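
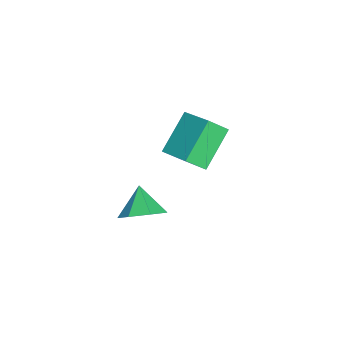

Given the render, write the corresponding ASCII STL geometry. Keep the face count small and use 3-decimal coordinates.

solid 
facet normal 0.687 0.277 -0.671
outer loop
vertex 2.953 2.246 -0.51
vertex 2.427 1.84 -1.216
vertex 2.389 2.749 -0.88
endloop
endfacet
facet normal -0.152 0.470 0.870
outer loop
vertex 2.953 2.246 -0.51
vertex 2.389 2.749 -0.88
vertex 1.533 1.48 -0.344
endloop
endfacet
facet normal 0.688 0.277 -0.671
outer loop
vertex 2.389 2.749 -0.88
vertex 2.427 1.84 -1.216
vertex 1.853 2.568 -1.504
endloop
endfacet
facet normal -0.674 0.623 0.398
outer loop
vertex 2.389 2.749 -0.88
vertex 1.853 2.568 -1.504
vertex 1.533 1.48 -0.344
endloop
endfacet
facet normal 0.688 0.277 -0.671
outer loop
vertex 1.853 2.568 -1.504
vertex 2.427 1.84 -1.216
vertex 1.75 1.838 -1.911
endloop
endfacet
facet normal -0.978 0.189 -0.092
outer loop
vertex 1.853 2.568 -1.504
vertex 1.75 1.838 -1.911
vertex 1.533 1.48 -0.344
endloop
endfacet
facet normal 0.688 0.277 -0.671
outer loop
vertex 1.75 1.838 -1.911
vertex 2.427 1.84 -1.216
vertex 2.156 1.11 -1.795
endloop
endfacet
facet normal -0.834 -0.502 -0.230
outer loop
vertex 1.75 1.838 -1.911
vertex 2.156 1.11 -1.795
vertex 1.533 1.48 -0.344
endloop
endfacet
facet normal 0.687 0.277 -0.671
outer loop
vertex 2.156 1.11 -1.795
vertex 2.427 1.84 -1.216
vertex 2.766 0.932 -1.244
endloop
endfacet
facet normal -0.351 -0.932 0.087
outer loop
vertex 2.156 1.11 -1.795
vertex 2.766 0.932 -1.244
vertex 1.533 1.48 -0.344
endloop
endfacet
facet normal 0.687 0.277 -0.671
outer loop
vertex 2.766 0.932 -1.244
vertex 2.427 1.84 -1.216
vertex 3.121 1.437 -0.672
endloop
endfacet
facet normal 0.107 -0.777 0.620
outer loop
vertex 2.766 0.932 -1.244
vertex 3.121 1.437 -0.672
vertex 1.533 1.48 -0.344
endloop
endfacet
facet normal 0.687 0.277 -0.671
outer loop
vertex 3.121 1.437 -0.672
vertex 2.427 1.84 -1.216
vertex 2.953 2.246 -0.51
endloop
endfacet
facet normal 0.196 -0.153 0.969
outer loop
vertex 3.121 1.437 -0.672
vertex 2.953 2.246 -0.51
vertex 1.533 1.48 -0.344
endloop
endfacet
facet normal -0.610 -0.691 -0.389
outer loop
vertex -2.928 2.291 0.111
vertex -3.279 3.026 -0.644
vertex -1.46 1.701 -1.145
endloop
endfacet
facet normal 0.316 -0.662 0.680
outer loop
vertex -0.441 2.854 -0.496
vertex -2.928 2.291 0.111
vertex -1.46 1.701 -1.145
endloop
endfacet
facet normal -0.610 -0.691 -0.389
outer loop
vertex -1.46 1.701 -1.145
vertex -3.279 3.026 -0.644
vertex -1.811 2.436 -1.9
endloop
endfacet
facet normal 0.727 -0.292 -0.622
outer loop
vertex -1.811 2.436 -1.9
vertex -0.441 2.854 -0.496
vertex -1.46 1.701 -1.145
endloop
endfacet
facet normal -0.727 0.292 0.622
outer loop
vertex -2.928 2.291 0.111
vertex -2.26 4.179 0.005
vertex -3.279 3.026 -0.644
endloop
endfacet
facet normal 0.316 -0.662 0.680
outer loop
vertex -1.909 3.444 0.76
vertex -2.928 2.291 0.111
vertex -0.441 2.854 -0.496
endloop
endfacet
facet normal -0.727 0.292 0.622
outer loop
vertex -1.909 3.444 0.76
vertex -2.26 4.179 0.005
vertex -2.928 2.291 0.111
endloop
endfacet
facet normal -0.316 0.662 -0.680
outer loop
vertex -3.279 3.026 -0.644
vertex -2.26 4.179 0.005
vertex -1.811 2.436 -1.9
endloop
endfacet
facet normal 0.727 -0.292 -0.622
outer loop
vertex -0.792 3.589 -1.251
vertex -0.441 2.854 -0.496
vertex -1.811 2.436 -1.9
endloop
endfacet
facet normal -0.316 0.662 -0.680
outer loop
vertex -1.811 2.436 -1.9
vertex -2.26 4.179 0.005
vertex -0.792 3.589 -1.251
endloop
endfacet
facet normal 0.610 0.691 0.389
outer loop
vertex -0.792 3.589 -1.251
vertex -1.909 3.444 0.76
vertex -0.441 2.854 -0.496
endloop
endfacet
facet normal 0.610 0.691 0.389
outer loop
vertex -2.26 4.179 0.005
vertex -1.909 3.444 0.76
vertex -0.792 3.589 -1.251
endloop
endfacet

endsolid


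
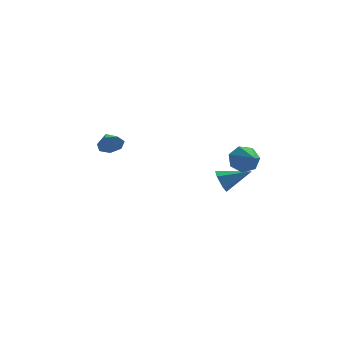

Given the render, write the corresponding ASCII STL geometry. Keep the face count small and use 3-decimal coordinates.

solid 
facet normal -0.359 0.846 -0.394
outer loop
vertex 3.998 -2.162 1.154
vertex 3.428 -2.111 1.783
vertex 4.215 -1.791 1.753
endloop
endfacet
facet normal 0.952 -0.225 -0.206
outer loop
vertex 3.998 -2.162 1.154
vertex 4.215 -1.791 1.753
vertex 3.972 -3.389 2.377
endloop
endfacet
facet normal -0.359 0.846 -0.394
outer loop
vertex 4.215 -1.791 1.753
vertex 3.428 -2.111 1.783
vertex 3.84 -1.661 2.374
endloop
endfacet
facet normal 0.860 0.067 0.506
outer loop
vertex 4.215 -1.791 1.753
vertex 3.84 -1.661 2.374
vertex 3.972 -3.389 2.377
endloop
endfacet
facet normal -0.359 0.846 -0.394
outer loop
vertex 3.84 -1.661 2.374
vertex 3.428 -2.111 1.783
vertex 3.155 -1.87 2.55
endloop
endfacet
facet normal 0.243 0.020 0.970
outer loop
vertex 3.84 -1.661 2.374
vertex 3.155 -1.87 2.55
vertex 3.972 -3.389 2.377
endloop
endfacet
facet normal -0.360 0.846 -0.394
outer loop
vertex 3.155 -1.87 2.55
vertex 3.428 -2.111 1.783
vertex 2.676 -2.261 2.148
endloop
endfacet
facet normal -0.435 -0.329 0.838
outer loop
vertex 3.155 -1.87 2.55
vertex 2.676 -2.261 2.148
vertex 3.972 -3.389 2.377
endloop
endfacet
facet normal -0.360 0.846 -0.394
outer loop
vertex 2.676 -2.261 2.148
vertex 3.428 -2.111 1.783
vertex 2.764 -2.539 1.471
endloop
endfacet
facet normal -0.663 -0.719 0.209
outer loop
vertex 2.676 -2.261 2.148
vertex 2.764 -2.539 1.471
vertex 3.972 -3.389 2.377
endloop
endfacet
facet normal -0.360 0.846 -0.394
outer loop
vertex 2.764 -2.539 1.471
vertex 3.428 -2.111 1.783
vertex 3.352 -2.495 1.028
endloop
endfacet
facet normal -0.270 -0.855 -0.443
outer loop
vertex 2.764 -2.539 1.471
vertex 3.352 -2.495 1.028
vertex 3.972 -3.389 2.377
endloop
endfacet
facet normal -0.359 0.846 -0.394
outer loop
vertex 3.352 -2.495 1.028
vertex 3.428 -2.111 1.783
vertex 3.998 -2.162 1.154
endloop
endfacet
facet normal 0.450 -0.635 -0.628
outer loop
vertex 3.352 -2.495 1.028
vertex 3.998 -2.162 1.154
vertex 3.972 -3.389 2.377
endloop
endfacet
facet normal 0.306 -0.880 -0.363
outer loop
vertex -3.266 3.065 1.222
vertex -3.632 3.206 0.571
vertex -2.915 3.378 0.759
endloop
endfacet
facet normal 0.508 0.484 0.712
outer loop
vertex -3.266 3.065 1.222
vertex -2.915 3.378 0.759
vertex -3.968 4.174 0.969
endloop
endfacet
facet normal 0.306 -0.880 -0.362
outer loop
vertex -2.915 3.378 0.759
vertex -3.632 3.206 0.571
vertex -3.104 3.561 0.154
endloop
endfacet
facet normal 0.609 0.792 0.049
outer loop
vertex -2.915 3.378 0.759
vertex -3.104 3.561 0.154
vertex -3.968 4.174 0.969
endloop
endfacet
facet normal 0.306 -0.880 -0.362
outer loop
vertex -3.104 3.561 0.154
vertex -3.632 3.206 0.571
vertex -3.69 3.477 -0.137
endloop
endfacet
facet normal 0.129 0.853 -0.505
outer loop
vertex -3.104 3.561 0.154
vertex -3.69 3.477 -0.137
vertex -3.968 4.174 0.969
endloop
endfacet
facet normal 0.308 -0.880 -0.362
outer loop
vertex -3.69 3.477 -0.137
vertex -3.632 3.206 0.571
vertex -4.232 3.188 0.105
endloop
endfacet
facet normal -0.571 0.622 -0.536
outer loop
vertex -3.69 3.477 -0.137
vertex -4.232 3.188 0.105
vertex -3.968 4.174 0.969
endloop
endfacet
facet normal 0.308 -0.880 -0.362
outer loop
vertex -4.232 3.188 0.105
vertex -3.632 3.206 0.571
vertex -4.321 2.913 0.698
endloop
endfacet
facet normal -0.962 0.273 -0.018
outer loop
vertex -4.232 3.188 0.105
vertex -4.321 2.913 0.698
vertex -3.968 4.174 0.969
endloop
endfacet
facet normal 0.308 -0.880 -0.362
outer loop
vertex -4.321 2.913 0.698
vertex -3.632 3.206 0.571
vertex -3.891 2.859 1.195
endloop
endfacet
facet normal -0.751 0.069 0.657
outer loop
vertex -4.321 2.913 0.698
vertex -3.891 2.859 1.195
vertex -3.968 4.174 0.969
endloop
endfacet
facet normal 0.306 -0.880 -0.363
outer loop
vertex -3.891 2.859 1.195
vertex -3.632 3.206 0.571
vertex -3.266 3.065 1.222
endloop
endfacet
facet normal -0.096 0.163 0.982
outer loop
vertex -3.891 2.859 1.195
vertex -3.266 3.065 1.222
vertex -3.968 4.174 0.969
endloop
endfacet
facet normal -0.913 -0.089 -0.399
outer loop
vertex 2.484 1.982 -2.224
vertex 2.181 2.242 -1.589
vertex 2.374 2.718 -2.136
endloop
endfacet
facet normal 0.675 0.186 -0.714
outer loop
vertex 2.484 1.982 -2.224
vertex 2.374 2.718 -2.136
vertex 3.779 2.398 -0.891
endloop
endfacet
facet normal -0.913 -0.089 -0.399
outer loop
vertex 2.374 2.718 -2.136
vertex 2.181 2.242 -1.589
vertex 2.071 2.979 -1.501
endloop
endfacet
facet normal 0.377 0.906 -0.193
outer loop
vertex 2.374 2.718 -2.136
vertex 2.071 2.979 -1.501
vertex 3.779 2.398 -0.891
endloop
endfacet
facet normal -0.913 -0.089 -0.398
outer loop
vertex 2.071 2.979 -1.501
vertex 2.181 2.242 -1.589
vertex 1.879 2.503 -0.954
endloop
endfacet
facet normal 0.020 0.751 0.660
outer loop
vertex 2.071 2.979 -1.501
vertex 1.879 2.503 -0.954
vertex 3.779 2.398 -0.891
endloop
endfacet
facet normal -0.913 -0.088 -0.398
outer loop
vertex 1.879 2.503 -0.954
vertex 2.181 2.242 -1.589
vertex 1.989 1.766 -1.043
endloop
endfacet
facet normal -0.040 -0.126 0.991
outer loop
vertex 1.879 2.503 -0.954
vertex 1.989 1.766 -1.043
vertex 3.779 2.398 -0.891
endloop
endfacet
facet normal -0.912 -0.090 -0.399
outer loop
vertex 1.989 1.766 -1.043
vertex 2.181 2.242 -1.589
vertex 2.292 1.506 -1.677
endloop
endfacet
facet normal 0.258 -0.844 0.470
outer loop
vertex 1.989 1.766 -1.043
vertex 2.292 1.506 -1.677
vertex 3.779 2.398 -0.891
endloop
endfacet
facet normal -0.913 -0.090 -0.399
outer loop
vertex 2.292 1.506 -1.677
vertex 2.181 2.242 -1.589
vertex 2.484 1.982 -2.224
endloop
endfacet
facet normal 0.616 -0.689 -0.383
outer loop
vertex 2.292 1.506 -1.677
vertex 2.484 1.982 -2.224
vertex 3.779 2.398 -0.891
endloop
endfacet

endsolid


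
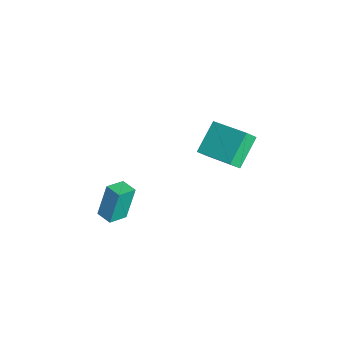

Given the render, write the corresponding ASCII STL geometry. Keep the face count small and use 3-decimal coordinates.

solid 
facet normal -0.774 -0.581 -0.251
outer loop
vertex -4.599 2.936 2.104
vertex -4.79 3.453 1.497
vertex -3.493 1.968 0.932
endloop
endfacet
facet normal 0.233 -0.630 0.741
outer loop
vertex -1.79 3.247 1.483
vertex -4.599 2.936 2.104
vertex -3.493 1.968 0.932
endloop
endfacet
facet normal -0.774 -0.581 -0.250
outer loop
vertex -3.493 1.968 0.932
vertex -4.79 3.453 1.497
vertex -3.685 2.485 0.325
endloop
endfacet
facet normal 0.588 -0.514 -0.624
outer loop
vertex -3.685 2.485 0.325
vertex -1.79 3.247 1.483
vertex -3.493 1.968 0.932
endloop
endfacet
facet normal -0.588 0.515 0.624
outer loop
vertex -4.599 2.936 2.104
vertex -3.087 4.732 2.048
vertex -4.79 3.453 1.497
endloop
endfacet
facet normal 0.233 -0.630 0.741
outer loop
vertex -2.895 4.215 2.655
vertex -4.599 2.936 2.104
vertex -1.79 3.247 1.483
endloop
endfacet
facet normal -0.588 0.514 0.624
outer loop
vertex -2.895 4.215 2.655
vertex -3.087 4.732 2.048
vertex -4.599 2.936 2.104
endloop
endfacet
facet normal -0.234 0.630 -0.741
outer loop
vertex -4.79 3.453 1.497
vertex -3.087 4.732 2.048
vertex -3.685 2.485 0.325
endloop
endfacet
facet normal 0.588 -0.515 -0.624
outer loop
vertex -1.981 3.764 0.876
vertex -1.79 3.247 1.483
vertex -3.685 2.485 0.325
endloop
endfacet
facet normal -0.233 0.630 -0.741
outer loop
vertex -3.685 2.485 0.325
vertex -3.087 4.732 2.048
vertex -1.981 3.764 0.876
endloop
endfacet
facet normal 0.775 0.581 0.251
outer loop
vertex -1.981 3.764 0.876
vertex -2.895 4.215 2.655
vertex -1.79 3.247 1.483
endloop
endfacet
facet normal 0.774 0.581 0.250
outer loop
vertex -3.087 4.732 2.048
vertex -2.895 4.215 2.655
vertex -1.981 3.764 0.876
endloop
endfacet
facet normal -0.538 0.786 -0.306
outer loop
vertex -1.703 -1.797 1.058
vertex -0.99 -1.317 1.038
vertex -1.42 -2.29 -0.703
endloop
endfacet
facet normal -0.829 -0.558 0.023
outer loop
vertex -0.85 -3.123 -0.378
vertex -1.703 -1.797 1.058
vertex -1.42 -2.29 -0.703
endloop
endfacet
facet normal -0.537 0.786 -0.306
outer loop
vertex -1.42 -2.29 -0.703
vertex -0.99 -1.317 1.038
vertex -0.707 -1.81 -0.722
endloop
endfacet
facet normal 0.154 -0.266 -0.952
outer loop
vertex -0.707 -1.81 -0.722
vertex -0.85 -3.123 -0.378
vertex -1.42 -2.29 -0.703
endloop
endfacet
facet normal -0.153 0.267 0.952
outer loop
vertex -1.703 -1.797 1.058
vertex -0.42 -2.15 1.363
vertex -0.99 -1.317 1.038
endloop
endfacet
facet normal -0.829 -0.558 0.023
outer loop
vertex -1.133 -2.63 1.382
vertex -1.703 -1.797 1.058
vertex -0.85 -3.123 -0.378
endloop
endfacet
facet normal -0.153 0.265 0.952
outer loop
vertex -1.133 -2.63 1.382
vertex -0.42 -2.15 1.363
vertex -1.703 -1.797 1.058
endloop
endfacet
facet normal 0.829 0.558 -0.023
outer loop
vertex -0.99 -1.317 1.038
vertex -0.42 -2.15 1.363
vertex -0.707 -1.81 -0.722
endloop
endfacet
facet normal 0.152 -0.266 -0.952
outer loop
vertex -0.137 -2.643 -0.398
vertex -0.85 -3.123 -0.378
vertex -0.707 -1.81 -0.722
endloop
endfacet
facet normal 0.829 0.558 -0.023
outer loop
vertex -0.707 -1.81 -0.722
vertex -0.42 -2.15 1.363
vertex -0.137 -2.643 -0.398
endloop
endfacet
facet normal 0.537 -0.786 0.306
outer loop
vertex -0.137 -2.643 -0.398
vertex -1.133 -2.63 1.382
vertex -0.85 -3.123 -0.378
endloop
endfacet
facet normal 0.537 -0.786 0.306
outer loop
vertex -0.42 -2.15 1.363
vertex -1.133 -2.63 1.382
vertex -0.137 -2.643 -0.398
endloop
endfacet

endsolid


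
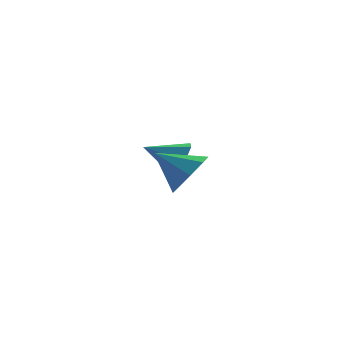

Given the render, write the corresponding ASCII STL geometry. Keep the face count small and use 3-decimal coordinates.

solid 
facet normal 0.890 -0.217 -0.402
outer loop
vertex 0.547 3.779 1.176
vertex 0.237 3.457 0.663
vertex 0.416 4.112 0.706
endloop
endfacet
facet normal -0.040 0.810 0.585
outer loop
vertex 0.547 3.779 1.176
vertex 0.416 4.112 0.706
vertex -0.857 3.723 1.157
endloop
endfacet
facet normal 0.890 -0.217 -0.402
outer loop
vertex 0.416 4.112 0.706
vertex 0.237 3.457 0.663
vertex 0.15 3.951 0.204
endloop
endfacet
facet normal -0.330 0.936 -0.125
outer loop
vertex 0.416 4.112 0.706
vertex 0.15 3.951 0.204
vertex -0.857 3.723 1.157
endloop
endfacet
facet normal 0.890 -0.217 -0.402
outer loop
vertex 0.15 3.951 0.204
vertex 0.237 3.457 0.663
vertex -0.05 3.419 0.048
endloop
endfacet
facet normal -0.670 0.429 -0.605
outer loop
vertex 0.15 3.951 0.204
vertex -0.05 3.419 0.048
vertex -0.857 3.723 1.157
endloop
endfacet
facet normal 0.890 -0.216 -0.402
outer loop
vertex -0.05 3.419 0.048
vertex 0.237 3.457 0.663
vertex -0.034 2.915 0.354
endloop
endfacet
facet normal -0.805 -0.327 -0.496
outer loop
vertex -0.05 3.419 0.048
vertex -0.034 2.915 0.354
vertex -0.857 3.723 1.157
endloop
endfacet
facet normal 0.890 -0.216 -0.401
outer loop
vertex -0.034 2.915 0.354
vertex 0.237 3.457 0.663
vertex 0.186 2.819 0.894
endloop
endfacet
facet normal -0.632 -0.765 0.122
outer loop
vertex -0.034 2.915 0.354
vertex 0.186 2.819 0.894
vertex -0.857 3.723 1.157
endloop
endfacet
facet normal 0.889 -0.217 -0.402
outer loop
vertex 0.186 2.819 0.894
vertex 0.237 3.457 0.663
vertex 0.445 3.204 1.259
endloop
endfacet
facet normal -0.282 -0.553 0.784
outer loop
vertex 0.186 2.819 0.894
vertex 0.445 3.204 1.259
vertex -0.857 3.723 1.157
endloop
endfacet
facet normal 0.890 -0.216 -0.402
outer loop
vertex 0.445 3.204 1.259
vertex 0.237 3.457 0.663
vertex 0.547 3.779 1.176
endloop
endfacet
facet normal -0.019 0.146 0.989
outer loop
vertex 0.445 3.204 1.259
vertex 0.547 3.779 1.176
vertex -0.857 3.723 1.157
endloop
endfacet
facet normal 0.725 -0.408 -0.556
outer loop
vertex 0.266 0.241 2.035
vertex -0.247 0.136 1.443
vertex 0.245 0.715 1.66
endloop
endfacet
facet normal 0.228 0.610 0.759
outer loop
vertex 0.266 0.241 2.035
vertex 0.245 0.715 1.66
vertex -1.153 0.644 2.137
endloop
endfacet
facet normal 0.725 -0.408 -0.556
outer loop
vertex 0.245 0.715 1.66
vertex -0.247 0.136 1.443
vertex -0.064 0.85 1.158
endloop
endfacet
facet normal 0.033 0.970 0.241
outer loop
vertex 0.245 0.715 1.66
vertex -0.064 0.85 1.158
vertex -1.153 0.644 2.137
endloop
endfacet
facet normal 0.725 -0.408 -0.556
outer loop
vertex -0.064 0.85 1.158
vertex -0.247 0.136 1.443
vertex -0.48 0.567 0.823
endloop
endfacet
facet normal -0.396 0.883 -0.254
outer loop
vertex -0.064 0.85 1.158
vertex -0.48 0.567 0.823
vertex -1.153 0.644 2.137
endloop
endfacet
facet normal 0.725 -0.407 -0.555
outer loop
vertex -0.48 0.567 0.823
vertex -0.247 0.136 1.443
vertex -0.759 0.031 0.851
endloop
endfacet
facet normal -0.807 0.397 -0.437
outer loop
vertex -0.48 0.567 0.823
vertex -0.759 0.031 0.851
vertex -1.153 0.644 2.137
endloop
endfacet
facet normal 0.726 -0.406 -0.555
outer loop
vertex -0.759 0.031 0.851
vertex -0.247 0.136 1.443
vertex -0.738 -0.443 1.225
endloop
endfacet
facet normal -0.960 -0.199 -0.199
outer loop
vertex -0.759 0.031 0.851
vertex -0.738 -0.443 1.225
vertex -1.153 0.644 2.137
endloop
endfacet
facet normal 0.725 -0.406 -0.556
outer loop
vertex -0.738 -0.443 1.225
vertex -0.247 0.136 1.443
vertex -0.429 -0.578 1.727
endloop
endfacet
facet normal -0.764 -0.560 0.320
outer loop
vertex -0.738 -0.443 1.225
vertex -0.429 -0.578 1.727
vertex -1.153 0.644 2.137
endloop
endfacet
facet normal 0.725 -0.406 -0.557
outer loop
vertex -0.429 -0.578 1.727
vertex -0.247 0.136 1.443
vertex -0.013 -0.295 2.062
endloop
endfacet
facet normal -0.335 -0.472 0.815
outer loop
vertex -0.429 -0.578 1.727
vertex -0.013 -0.295 2.062
vertex -1.153 0.644 2.137
endloop
endfacet
facet normal 0.725 -0.406 -0.556
outer loop
vertex -0.013 -0.295 2.062
vertex -0.247 0.136 1.443
vertex 0.266 0.241 2.035
endloop
endfacet
facet normal 0.075 0.011 0.997
outer loop
vertex -0.013 -0.295 2.062
vertex 0.266 0.241 2.035
vertex -1.153 0.644 2.137
endloop
endfacet

endsolid


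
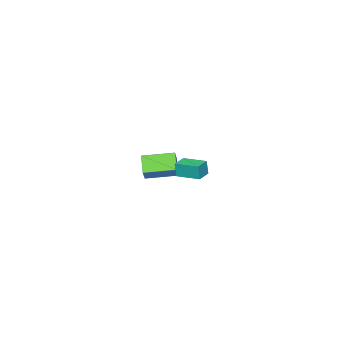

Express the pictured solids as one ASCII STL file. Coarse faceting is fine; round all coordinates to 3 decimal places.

solid 
facet normal -0.975 -0.223 0.010
outer loop
vertex 1.051 2.568 3.401
vertex 0.751 3.886 3.552
vertex 1.021 2.66 2.537
endloop
endfacet
facet normal 0.221 -0.969 -0.111
outer loop
vertex 1.869 2.854 2.528
vertex 1.051 2.568 3.401
vertex 1.021 2.66 2.537
endloop
endfacet
facet normal -0.975 -0.223 0.010
outer loop
vertex 1.021 2.66 2.537
vertex 0.751 3.886 3.552
vertex 0.721 3.978 2.687
endloop
endfacet
facet normal -0.035 0.105 -0.994
outer loop
vertex 0.721 3.978 2.687
vertex 1.869 2.854 2.528
vertex 1.021 2.66 2.537
endloop
endfacet
facet normal 0.035 -0.106 0.994
outer loop
vertex 1.051 2.568 3.401
vertex 1.599 4.08 3.543
vertex 0.751 3.886 3.552
endloop
endfacet
facet normal 0.221 -0.969 -0.111
outer loop
vertex 1.899 2.762 3.393
vertex 1.051 2.568 3.401
vertex 1.869 2.854 2.528
endloop
endfacet
facet normal 0.034 -0.105 0.994
outer loop
vertex 1.899 2.762 3.393
vertex 1.599 4.08 3.543
vertex 1.051 2.568 3.401
endloop
endfacet
facet normal -0.221 0.969 0.111
outer loop
vertex 0.751 3.886 3.552
vertex 1.599 4.08 3.543
vertex 0.721 3.978 2.687
endloop
endfacet
facet normal -0.034 0.106 -0.994
outer loop
vertex 1.569 4.172 2.679
vertex 1.869 2.854 2.528
vertex 0.721 3.978 2.687
endloop
endfacet
facet normal -0.221 0.969 0.111
outer loop
vertex 0.721 3.978 2.687
vertex 1.599 4.08 3.543
vertex 1.569 4.172 2.679
endloop
endfacet
facet normal 0.975 0.223 -0.010
outer loop
vertex 1.569 4.172 2.679
vertex 1.899 2.762 3.393
vertex 1.869 2.854 2.528
endloop
endfacet
facet normal 0.975 0.223 -0.010
outer loop
vertex 1.599 4.08 3.543
vertex 1.899 2.762 3.393
vertex 1.569 4.172 2.679
endloop
endfacet
facet normal -0.680 0.722 0.127
outer loop
vertex -4.847 -3.387 -1.069
vertex -4.32 -3.031 -0.272
vertex -4.165 -2.605 -1.869
endloop
endfacet
facet normal -0.516 -0.349 -0.782
outer loop
vertex -2.88 -3.969 -2.108
vertex -4.847 -3.387 -1.069
vertex -4.165 -2.605 -1.869
endloop
endfacet
facet normal -0.681 0.721 0.126
outer loop
vertex -4.165 -2.605 -1.869
vertex -4.32 -3.031 -0.272
vertex -3.639 -2.248 -1.071
endloop
endfacet
facet normal 0.520 0.597 -0.610
outer loop
vertex -3.639 -2.248 -1.071
vertex -2.88 -3.969 -2.108
vertex -4.165 -2.605 -1.869
endloop
endfacet
facet normal -0.520 -0.597 0.611
outer loop
vertex -4.847 -3.387 -1.069
vertex -3.035 -4.395 -0.511
vertex -4.32 -3.031 -0.272
endloop
endfacet
facet normal -0.516 -0.349 -0.782
outer loop
vertex -3.561 -4.752 -1.309
vertex -4.847 -3.387 -1.069
vertex -2.88 -3.969 -2.108
endloop
endfacet
facet normal -0.520 -0.597 0.610
outer loop
vertex -3.561 -4.752 -1.309
vertex -3.035 -4.395 -0.511
vertex -4.847 -3.387 -1.069
endloop
endfacet
facet normal 0.516 0.349 0.782
outer loop
vertex -4.32 -3.031 -0.272
vertex -3.035 -4.395 -0.511
vertex -3.639 -2.248 -1.071
endloop
endfacet
facet normal 0.520 0.597 -0.611
outer loop
vertex -2.353 -3.613 -1.311
vertex -2.88 -3.969 -2.108
vertex -3.639 -2.248 -1.071
endloop
endfacet
facet normal 0.517 0.349 0.782
outer loop
vertex -3.639 -2.248 -1.071
vertex -3.035 -4.395 -0.511
vertex -2.353 -3.613 -1.311
endloop
endfacet
facet normal 0.680 -0.722 -0.127
outer loop
vertex -2.353 -3.613 -1.311
vertex -3.561 -4.752 -1.309
vertex -2.88 -3.969 -2.108
endloop
endfacet
facet normal 0.680 -0.722 -0.126
outer loop
vertex -3.035 -4.395 -0.511
vertex -3.561 -4.752 -1.309
vertex -2.353 -3.613 -1.311
endloop
endfacet

endsolid


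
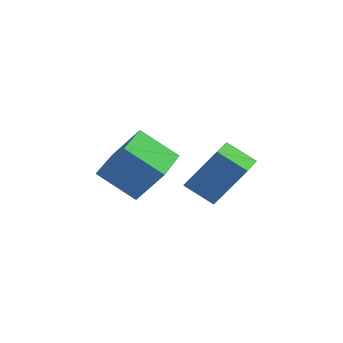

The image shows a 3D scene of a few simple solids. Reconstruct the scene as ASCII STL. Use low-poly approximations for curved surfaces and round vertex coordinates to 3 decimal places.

solid 
facet normal -0.600 0.044 -0.799
outer loop
vertex -3.018 0.093 -3.405
vertex -2.806 2.202 -3.448
vertex -1.502 -0.083 -4.554
endloop
endfacet
facet normal -0.100 -0.995 0.020
outer loop
vertex -0.434 -0.162 -3.132
vertex -3.018 0.093 -3.405
vertex -1.502 -0.083 -4.554
endloop
endfacet
facet normal -0.600 0.044 -0.799
outer loop
vertex -1.502 -0.083 -4.554
vertex -2.806 2.202 -3.448
vertex -1.29 2.026 -4.597
endloop
endfacet
facet normal 0.794 -0.092 -0.601
outer loop
vertex -1.29 2.026 -4.597
vertex -0.434 -0.162 -3.132
vertex -1.502 -0.083 -4.554
endloop
endfacet
facet normal -0.794 0.092 0.601
outer loop
vertex -3.018 0.093 -3.405
vertex -1.738 2.123 -2.026
vertex -2.806 2.202 -3.448
endloop
endfacet
facet normal -0.100 -0.995 0.020
outer loop
vertex -1.95 0.014 -1.983
vertex -3.018 0.093 -3.405
vertex -0.434 -0.162 -3.132
endloop
endfacet
facet normal -0.794 0.092 0.601
outer loop
vertex -1.95 0.014 -1.983
vertex -1.738 2.123 -2.026
vertex -3.018 0.093 -3.405
endloop
endfacet
facet normal 0.100 0.995 -0.020
outer loop
vertex -2.806 2.202 -3.448
vertex -1.738 2.123 -2.026
vertex -1.29 2.026 -4.597
endloop
endfacet
facet normal 0.794 -0.092 -0.601
outer loop
vertex -0.222 1.947 -3.175
vertex -0.434 -0.162 -3.132
vertex -1.29 2.026 -4.597
endloop
endfacet
facet normal 0.100 0.995 -0.020
outer loop
vertex -1.29 2.026 -4.597
vertex -1.738 2.123 -2.026
vertex -0.222 1.947 -3.175
endloop
endfacet
facet normal 0.600 -0.044 0.799
outer loop
vertex -0.222 1.947 -3.175
vertex -1.95 0.014 -1.983
vertex -0.434 -0.162 -3.132
endloop
endfacet
facet normal 0.600 -0.044 0.799
outer loop
vertex -1.738 2.123 -2.026
vertex -1.95 0.014 -1.983
vertex -0.222 1.947 -3.175
endloop
endfacet
facet normal -0.560 -0.042 -0.827
outer loop
vertex 0.595 -2.409 -2.412
vertex 0.757 -1.05 -2.591
vertex 1.694 -2.637 -3.144
endloop
endfacet
facet normal -0.118 -0.984 0.130
outer loop
vertex 2.843 -2.55 -1.449
vertex 0.595 -2.409 -2.412
vertex 1.694 -2.637 -3.144
endloop
endfacet
facet normal -0.560 -0.043 -0.827
outer loop
vertex 1.694 -2.637 -3.144
vertex 0.757 -1.05 -2.591
vertex 1.856 -1.278 -3.324
endloop
endfacet
facet normal 0.820 -0.170 -0.547
outer loop
vertex 1.856 -1.278 -3.324
vertex 2.843 -2.55 -1.449
vertex 1.694 -2.637 -3.144
endloop
endfacet
facet normal -0.820 0.170 0.547
outer loop
vertex 0.595 -2.409 -2.412
vertex 1.906 -0.963 -0.896
vertex 0.757 -1.05 -2.591
endloop
endfacet
facet normal -0.117 -0.985 0.130
outer loop
vertex 1.744 -2.322 -0.716
vertex 0.595 -2.409 -2.412
vertex 2.843 -2.55 -1.449
endloop
endfacet
facet normal -0.820 0.170 0.547
outer loop
vertex 1.744 -2.322 -0.716
vertex 1.906 -0.963 -0.896
vertex 0.595 -2.409 -2.412
endloop
endfacet
facet normal 0.117 0.985 -0.130
outer loop
vertex 0.757 -1.05 -2.591
vertex 1.906 -0.963 -0.896
vertex 1.856 -1.278 -3.324
endloop
endfacet
facet normal 0.820 -0.170 -0.547
outer loop
vertex 3.005 -1.191 -1.628
vertex 2.843 -2.55 -1.449
vertex 1.856 -1.278 -3.324
endloop
endfacet
facet normal 0.118 0.985 -0.130
outer loop
vertex 1.856 -1.278 -3.324
vertex 1.906 -0.963 -0.896
vertex 3.005 -1.191 -1.628
endloop
endfacet
facet normal 0.560 0.042 0.827
outer loop
vertex 3.005 -1.191 -1.628
vertex 1.744 -2.322 -0.716
vertex 2.843 -2.55 -1.449
endloop
endfacet
facet normal 0.560 0.043 0.827
outer loop
vertex 1.906 -0.963 -0.896
vertex 1.744 -2.322 -0.716
vertex 3.005 -1.191 -1.628
endloop
endfacet

endsolid


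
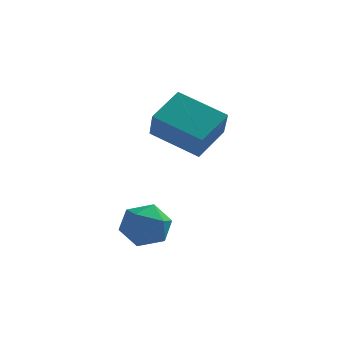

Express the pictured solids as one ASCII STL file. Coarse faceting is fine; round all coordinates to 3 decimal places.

solid 
facet normal -0.611 0.785 0.102
outer loop
vertex -0.14 -0.023 -2.957
vertex -0.153 -0.154 -2.03
vertex 0.495 0.401 -2.416
endloop
endfacet
facet normal -0.185 0.867 -0.463
outer loop
vertex -0.14 -0.023 -2.957
vertex 0.495 0.401 -2.416
vertex 0.754 0.021 -3.231
endloop
endfacet
facet normal -0.292 0.315 -0.903
outer loop
vertex -0.14 -0.023 -2.957
vertex 0.754 0.021 -3.231
vertex 0.266 -0.77 -3.349
endloop
endfacet
facet normal -0.786 -0.108 -0.609
outer loop
vertex -0.14 -0.023 -2.957
vertex 0.266 -0.77 -3.349
vertex -0.294 -0.877 -2.607
endloop
endfacet
facet normal -0.983 0.182 0.012
outer loop
vertex -0.14 -0.023 -2.957
vertex -0.294 -0.877 -2.607
vertex -0.153 -0.154 -2.03
endloop
endfacet
facet normal 0.491 0.839 -0.235
outer loop
vertex 0.754 0.021 -3.231
vertex 0.495 0.401 -2.416
vertex 1.294 -0.083 -2.473
endloop
endfacet
facet normal -0.200 0.706 0.679
outer loop
vertex 0.495 0.401 -2.416
vertex -0.153 -0.154 -2.03
vertex 0.734 -0.19 -1.731
endloop
endfacet
facet normal -0.801 -0.270 0.534
outer loop
vertex -0.153 -0.154 -2.03
vertex -0.294 -0.877 -2.607
vertex 0.246 -0.981 -1.849
endloop
endfacet
facet normal -0.482 -0.740 -0.470
outer loop
vertex -0.294 -0.877 -2.607
vertex 0.266 -0.77 -3.349
vertex 0.505 -1.361 -2.664
endloop
endfacet
facet normal 0.317 -0.054 -0.947
outer loop
vertex 0.266 -0.77 -3.349
vertex 0.754 0.021 -3.231
vertex 1.153 -0.806 -3.05
endloop
endfacet
facet normal 0.786 0.108 0.609
outer loop
vertex 1.14 -0.937 -2.123
vertex 1.294 -0.083 -2.473
vertex 0.734 -0.19 -1.731
endloop
endfacet
facet normal 0.292 -0.315 0.903
outer loop
vertex 1.14 -0.937 -2.123
vertex 0.734 -0.19 -1.731
vertex 0.246 -0.981 -1.849
endloop
endfacet
facet normal 0.185 -0.867 0.463
outer loop
vertex 1.14 -0.937 -2.123
vertex 0.246 -0.981 -1.849
vertex 0.505 -1.361 -2.664
endloop
endfacet
facet normal 0.611 -0.785 -0.102
outer loop
vertex 1.14 -0.937 -2.123
vertex 0.505 -1.361 -2.664
vertex 1.153 -0.806 -3.05
endloop
endfacet
facet normal 0.983 -0.182 -0.012
outer loop
vertex 1.14 -0.937 -2.123
vertex 1.153 -0.806 -3.05
vertex 1.294 -0.083 -2.473
endloop
endfacet
facet normal 0.482 0.740 0.470
outer loop
vertex 0.734 -0.19 -1.731
vertex 1.294 -0.083 -2.473
vertex 0.495 0.401 -2.416
endloop
endfacet
facet normal -0.317 0.054 0.947
outer loop
vertex 0.246 -0.981 -1.849
vertex 0.734 -0.19 -1.731
vertex -0.153 -0.154 -2.03
endloop
endfacet
facet normal -0.491 -0.839 0.235
outer loop
vertex 0.505 -1.361 -2.664
vertex 0.246 -0.981 -1.849
vertex -0.294 -0.877 -2.607
endloop
endfacet
facet normal 0.200 -0.706 -0.679
outer loop
vertex 1.153 -0.806 -3.05
vertex 0.505 -1.361 -2.664
vertex 0.266 -0.77 -3.349
endloop
endfacet
facet normal 0.801 0.270 -0.534
outer loop
vertex 1.294 -0.083 -2.473
vertex 1.153 -0.806 -3.05
vertex 0.754 0.021 -3.231
endloop
endfacet
facet normal -0.873 0.292 0.392
outer loop
vertex 1.106 3.054 2.055
vertex 0.901 3.898 0.97
vertex 0.398 1.931 1.315
endloop
endfacet
facet normal 0.148 -0.607 0.780
outer loop
vertex 2.099 1.362 0.55
vertex 1.106 3.054 2.055
vertex 0.398 1.931 1.315
endloop
endfacet
facet normal -0.872 0.292 0.392
outer loop
vertex 0.398 1.931 1.315
vertex 0.901 3.898 0.97
vertex 0.193 2.776 0.23
endloop
endfacet
facet normal -0.466 -0.739 -0.487
outer loop
vertex 0.193 2.776 0.23
vertex 2.099 1.362 0.55
vertex 0.398 1.931 1.315
endloop
endfacet
facet normal 0.466 0.739 0.487
outer loop
vertex 1.106 3.054 2.055
vertex 2.602 3.329 0.205
vertex 0.901 3.898 0.97
endloop
endfacet
facet normal 0.147 -0.608 0.780
outer loop
vertex 2.807 2.484 1.29
vertex 1.106 3.054 2.055
vertex 2.099 1.362 0.55
endloop
endfacet
facet normal 0.466 0.738 0.487
outer loop
vertex 2.807 2.484 1.29
vertex 2.602 3.329 0.205
vertex 1.106 3.054 2.055
endloop
endfacet
facet normal -0.148 0.608 -0.780
outer loop
vertex 0.901 3.898 0.97
vertex 2.602 3.329 0.205
vertex 0.193 2.776 0.23
endloop
endfacet
facet normal -0.466 -0.739 -0.487
outer loop
vertex 1.894 2.206 -0.535
vertex 2.099 1.362 0.55
vertex 0.193 2.776 0.23
endloop
endfacet
facet normal -0.148 0.607 -0.781
outer loop
vertex 0.193 2.776 0.23
vertex 2.602 3.329 0.205
vertex 1.894 2.206 -0.535
endloop
endfacet
facet normal 0.872 -0.292 -0.392
outer loop
vertex 1.894 2.206 -0.535
vertex 2.807 2.484 1.29
vertex 2.099 1.362 0.55
endloop
endfacet
facet normal 0.872 -0.292 -0.392
outer loop
vertex 2.602 3.329 0.205
vertex 2.807 2.484 1.29
vertex 1.894 2.206 -0.535
endloop
endfacet

endsolid


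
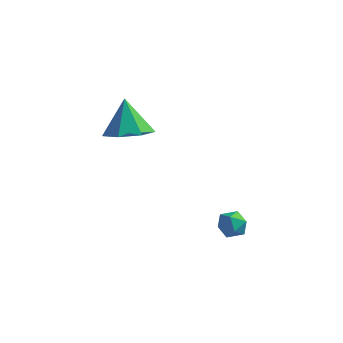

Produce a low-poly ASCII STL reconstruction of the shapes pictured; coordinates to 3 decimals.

solid 
facet normal 0.259 -0.238 -0.936
outer loop
vertex -2.315 -2.607 1.848
vertex -3.211 -2.211 1.499
vertex -2.298 -1.731 1.63
endloop
endfacet
facet normal 0.719 0.155 0.678
outer loop
vertex -2.315 -2.607 1.848
vertex -2.298 -1.731 1.63
vertex -3.649 -1.809 3.081
endloop
endfacet
facet normal 0.259 -0.238 -0.936
outer loop
vertex -2.298 -1.731 1.63
vertex -3.211 -2.211 1.499
vertex -2.968 -1.217 1.314
endloop
endfacet
facet normal 0.414 0.803 0.429
outer loop
vertex -2.298 -1.731 1.63
vertex -2.968 -1.217 1.314
vertex -3.649 -1.809 3.081
endloop
endfacet
facet normal 0.259 -0.238 -0.936
outer loop
vertex -2.968 -1.217 1.314
vertex -3.211 -2.211 1.499
vertex -3.822 -1.451 1.137
endloop
endfacet
facet normal -0.297 0.934 0.198
outer loop
vertex -2.968 -1.217 1.314
vertex -3.822 -1.451 1.137
vertex -3.649 -1.809 3.081
endloop
endfacet
facet normal 0.259 -0.238 -0.936
outer loop
vertex -3.822 -1.451 1.137
vertex -3.211 -2.211 1.499
vertex -4.215 -2.257 1.233
endloop
endfacet
facet normal -0.879 0.448 0.161
outer loop
vertex -3.822 -1.451 1.137
vertex -4.215 -2.257 1.233
vertex -3.649 -1.809 3.081
endloop
endfacet
facet normal 0.259 -0.238 -0.936
outer loop
vertex -4.215 -2.257 1.233
vertex -3.211 -2.211 1.499
vertex -3.853 -3.029 1.529
endloop
endfacet
facet normal -0.894 -0.288 0.344
outer loop
vertex -4.215 -2.257 1.233
vertex -3.853 -3.029 1.529
vertex -3.649 -1.809 3.081
endloop
endfacet
facet normal 0.260 -0.238 -0.936
outer loop
vertex -3.853 -3.029 1.529
vertex -3.211 -2.211 1.499
vertex -3.007 -3.184 1.803
endloop
endfacet
facet normal -0.330 -0.721 0.610
outer loop
vertex -3.853 -3.029 1.529
vertex -3.007 -3.184 1.803
vertex -3.649 -1.809 3.081
endloop
endfacet
facet normal 0.259 -0.238 -0.936
outer loop
vertex -3.007 -3.184 1.803
vertex -3.211 -2.211 1.499
vertex -2.315 -2.607 1.848
endloop
endfacet
facet normal 0.388 -0.524 0.758
outer loop
vertex -3.007 -3.184 1.803
vertex -2.315 -2.607 1.848
vertex -3.649 -1.809 3.081
endloop
endfacet
facet normal -0.085 0.964 0.254
outer loop
vertex 1.821 -1.796 -1.964
vertex 1.154 -1.868 -1.915
vertex 1.544 -1.975 -1.377
endloop
endfacet
facet normal 0.541 0.699 0.468
outer loop
vertex 1.821 -1.796 -1.964
vertex 1.544 -1.975 -1.377
vertex 2.11 -2.273 -1.586
endloop
endfacet
facet normal 0.885 0.452 -0.106
outer loop
vertex 1.821 -1.796 -1.964
vertex 2.11 -2.273 -1.586
vertex 2.07 -2.351 -2.253
endloop
endfacet
facet normal 0.471 0.564 -0.678
outer loop
vertex 1.821 -1.796 -1.964
vertex 2.07 -2.351 -2.253
vertex 1.479 -2.101 -2.456
endloop
endfacet
facet normal -0.129 0.880 -0.456
outer loop
vertex 1.821 -1.796 -1.964
vertex 1.479 -2.101 -2.456
vertex 1.154 -1.868 -1.915
endloop
endfacet
facet normal 0.410 0.146 0.900
outer loop
vertex 2.11 -2.273 -1.586
vertex 1.544 -1.975 -1.377
vertex 1.621 -2.639 -1.304
endloop
endfacet
facet normal -0.603 0.576 0.552
outer loop
vertex 1.544 -1.975 -1.377
vertex 1.154 -1.868 -1.915
vertex 1.03 -2.389 -1.507
endloop
endfacet
facet normal -0.673 0.441 -0.594
outer loop
vertex 1.154 -1.868 -1.915
vertex 1.479 -2.101 -2.456
vertex 0.99 -2.467 -2.174
endloop
endfacet
facet normal 0.297 -0.070 -0.952
outer loop
vertex 1.479 -2.101 -2.456
vertex 2.07 -2.351 -2.253
vertex 1.556 -2.765 -2.383
endloop
endfacet
facet normal 0.967 -0.252 -0.028
outer loop
vertex 2.07 -2.351 -2.253
vertex 2.11 -2.273 -1.586
vertex 1.946 -2.872 -1.845
endloop
endfacet
facet normal -0.471 -0.564 0.678
outer loop
vertex 1.279 -2.944 -1.796
vertex 1.621 -2.639 -1.304
vertex 1.03 -2.389 -1.507
endloop
endfacet
facet normal -0.885 -0.452 0.106
outer loop
vertex 1.279 -2.944 -1.796
vertex 1.03 -2.389 -1.507
vertex 0.99 -2.467 -2.174
endloop
endfacet
facet normal -0.541 -0.699 -0.468
outer loop
vertex 1.279 -2.944 -1.796
vertex 0.99 -2.467 -2.174
vertex 1.556 -2.765 -2.383
endloop
endfacet
facet normal 0.085 -0.964 -0.254
outer loop
vertex 1.279 -2.944 -1.796
vertex 1.556 -2.765 -2.383
vertex 1.946 -2.872 -1.845
endloop
endfacet
facet normal 0.129 -0.880 0.456
outer loop
vertex 1.279 -2.944 -1.796
vertex 1.946 -2.872 -1.845
vertex 1.621 -2.639 -1.304
endloop
endfacet
facet normal -0.297 0.070 0.952
outer loop
vertex 1.03 -2.389 -1.507
vertex 1.621 -2.639 -1.304
vertex 1.544 -1.975 -1.377
endloop
endfacet
facet normal -0.967 0.252 0.028
outer loop
vertex 0.99 -2.467 -2.174
vertex 1.03 -2.389 -1.507
vertex 1.154 -1.868 -1.915
endloop
endfacet
facet normal -0.410 -0.146 -0.900
outer loop
vertex 1.556 -2.765 -2.383
vertex 0.99 -2.467 -2.174
vertex 1.479 -2.101 -2.456
endloop
endfacet
facet normal 0.603 -0.576 -0.552
outer loop
vertex 1.946 -2.872 -1.845
vertex 1.556 -2.765 -2.383
vertex 2.07 -2.351 -2.253
endloop
endfacet
facet normal 0.673 -0.441 0.594
outer loop
vertex 1.621 -2.639 -1.304
vertex 1.946 -2.872 -1.845
vertex 2.11 -2.273 -1.586
endloop
endfacet

endsolid


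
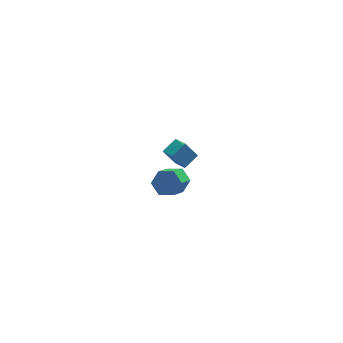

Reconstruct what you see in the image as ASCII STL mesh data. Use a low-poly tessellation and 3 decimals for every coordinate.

solid 
facet normal 0.351 0.664 -0.660
outer loop
vertex 3.561 3.613 -3.629
vertex 3.104 3.261 -4.226
vertex 2.788 3.879 -3.772
endloop
endfacet
facet normal 0.097 0.675 0.732
outer loop
vertex 3.561 3.613 -3.629
vertex 2.788 3.879 -3.772
vertex 2.852 2.27 -2.297
endloop
endfacet
facet normal 0.099 0.675 0.732
outer loop
vertex 2.852 2.27 -2.297
vertex 2.788 3.879 -3.772
vertex 2.08 2.537 -2.439
endloop
endfacet
facet normal -0.351 -0.665 0.659
outer loop
vertex 2.852 2.27 -2.297
vertex 2.08 2.537 -2.439
vertex 2.396 1.919 -2.894
endloop
endfacet
facet normal 0.351 0.664 -0.660
outer loop
vertex 2.788 3.879 -3.772
vertex 3.104 3.261 -4.226
vertex 2.331 3.528 -4.369
endloop
endfacet
facet normal -0.757 0.616 0.218
outer loop
vertex 2.788 3.879 -3.772
vertex 2.331 3.528 -4.369
vertex 2.08 2.537 -2.439
endloop
endfacet
facet normal -0.758 0.615 0.217
outer loop
vertex 2.08 2.537 -2.439
vertex 2.331 3.528 -4.369
vertex 1.623 2.185 -3.036
endloop
endfacet
facet normal -0.350 -0.665 0.660
outer loop
vertex 2.08 2.537 -2.439
vertex 1.623 2.185 -3.036
vertex 2.396 1.919 -2.894
endloop
endfacet
facet normal 0.352 0.665 -0.659
outer loop
vertex 2.331 3.528 -4.369
vertex 3.104 3.261 -4.226
vertex 2.648 2.91 -4.823
endloop
endfacet
facet normal -0.855 -0.060 -0.515
outer loop
vertex 2.331 3.528 -4.369
vertex 2.648 2.91 -4.823
vertex 1.623 2.185 -3.036
endloop
endfacet
facet normal -0.855 -0.059 -0.514
outer loop
vertex 1.623 2.185 -3.036
vertex 2.648 2.91 -4.823
vertex 1.939 1.567 -3.491
endloop
endfacet
facet normal -0.350 -0.665 0.660
outer loop
vertex 1.623 2.185 -3.036
vertex 1.939 1.567 -3.491
vertex 2.396 1.919 -2.894
endloop
endfacet
facet normal 0.351 0.665 -0.659
outer loop
vertex 2.648 2.91 -4.823
vertex 3.104 3.261 -4.226
vertex 3.42 2.643 -4.681
endloop
endfacet
facet normal -0.098 -0.674 -0.732
outer loop
vertex 2.648 2.91 -4.823
vertex 3.42 2.643 -4.681
vertex 1.939 1.567 -3.491
endloop
endfacet
facet normal -0.097 -0.675 -0.731
outer loop
vertex 1.939 1.567 -3.491
vertex 3.42 2.643 -4.681
vertex 2.712 1.301 -3.348
endloop
endfacet
facet normal -0.351 -0.664 0.660
outer loop
vertex 1.939 1.567 -3.491
vertex 2.712 1.301 -3.348
vertex 2.396 1.919 -2.894
endloop
endfacet
facet normal 0.350 0.665 -0.660
outer loop
vertex 3.42 2.643 -4.681
vertex 3.104 3.261 -4.226
vertex 3.877 2.995 -4.084
endloop
endfacet
facet normal 0.758 -0.615 -0.217
outer loop
vertex 3.42 2.643 -4.681
vertex 3.877 2.995 -4.084
vertex 2.712 1.301 -3.348
endloop
endfacet
facet normal 0.757 -0.616 -0.218
outer loop
vertex 2.712 1.301 -3.348
vertex 3.877 2.995 -4.084
vertex 3.169 1.652 -2.751
endloop
endfacet
facet normal -0.351 -0.664 0.660
outer loop
vertex 2.712 1.301 -3.348
vertex 3.169 1.652 -2.751
vertex 2.396 1.919 -2.894
endloop
endfacet
facet normal 0.350 0.665 -0.660
outer loop
vertex 3.877 2.995 -4.084
vertex 3.104 3.261 -4.226
vertex 3.561 3.613 -3.629
endloop
endfacet
facet normal 0.856 0.059 0.514
outer loop
vertex 3.877 2.995 -4.084
vertex 3.561 3.613 -3.629
vertex 3.169 1.652 -2.751
endloop
endfacet
facet normal 0.855 0.060 0.515
outer loop
vertex 3.169 1.652 -2.751
vertex 3.561 3.613 -3.629
vertex 2.852 2.27 -2.297
endloop
endfacet
facet normal -0.352 -0.665 0.659
outer loop
vertex 3.169 1.652 -2.751
vertex 2.852 2.27 -2.297
vertex 2.396 1.919 -2.894
endloop
endfacet
facet normal -0.540 0.158 0.827
outer loop
vertex 2.081 -1.73 3.413
vertex 2.82 -1.236 3.801
vertex 1.741 -0.927 3.037
endloop
endfacet
facet normal -0.762 -0.510 -0.399
outer loop
vertex 2.34 -1.104 2.119
vertex 2.081 -1.73 3.413
vertex 1.741 -0.927 3.037
endloop
endfacet
facet normal -0.540 0.160 0.827
outer loop
vertex 1.741 -0.927 3.037
vertex 2.82 -1.236 3.801
vertex 2.48 -0.433 3.424
endloop
endfacet
facet normal -0.358 0.846 -0.396
outer loop
vertex 2.48 -0.433 3.424
vertex 2.34 -1.104 2.119
vertex 1.741 -0.927 3.037
endloop
endfacet
facet normal 0.357 -0.846 0.396
outer loop
vertex 2.081 -1.73 3.413
vertex 3.419 -1.413 2.883
vertex 2.82 -1.236 3.801
endloop
endfacet
facet normal -0.762 -0.510 -0.399
outer loop
vertex 2.68 -1.907 2.496
vertex 2.081 -1.73 3.413
vertex 2.34 -1.104 2.119
endloop
endfacet
facet normal 0.357 -0.845 0.397
outer loop
vertex 2.68 -1.907 2.496
vertex 3.419 -1.413 2.883
vertex 2.081 -1.73 3.413
endloop
endfacet
facet normal 0.762 0.510 0.399
outer loop
vertex 2.82 -1.236 3.801
vertex 3.419 -1.413 2.883
vertex 2.48 -0.433 3.424
endloop
endfacet
facet normal -0.357 0.846 -0.397
outer loop
vertex 3.079 -0.61 2.507
vertex 2.34 -1.104 2.119
vertex 2.48 -0.433 3.424
endloop
endfacet
facet normal 0.762 0.510 0.399
outer loop
vertex 2.48 -0.433 3.424
vertex 3.419 -1.413 2.883
vertex 3.079 -0.61 2.507
endloop
endfacet
facet normal 0.540 -0.159 -0.826
outer loop
vertex 3.079 -0.61 2.507
vertex 2.68 -1.907 2.496
vertex 2.34 -1.104 2.119
endloop
endfacet
facet normal 0.539 -0.159 -0.827
outer loop
vertex 3.419 -1.413 2.883
vertex 2.68 -1.907 2.496
vertex 3.079 -0.61 2.507
endloop
endfacet

endsolid


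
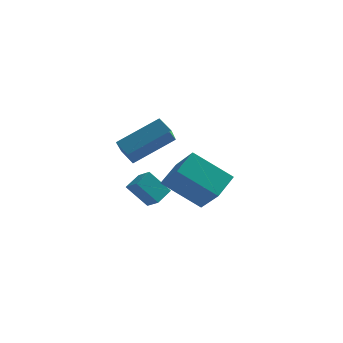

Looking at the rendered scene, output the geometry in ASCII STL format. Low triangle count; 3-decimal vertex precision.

solid 
facet normal -0.530 0.648 -0.547
outer loop
vertex -4.121 0.894 -2.89
vertex -3.608 1.612 -2.537
vertex -3.218 0.759 -3.925
endloop
endfacet
facet normal -0.540 -0.755 -0.372
outer loop
vertex -2.752 0.188 -3.443
vertex -4.121 0.894 -2.89
vertex -3.218 0.759 -3.925
endloop
endfacet
facet normal -0.529 0.649 -0.547
outer loop
vertex -3.218 0.759 -3.925
vertex -3.608 1.612 -2.537
vertex -2.705 1.476 -3.571
endloop
endfacet
facet normal 0.655 -0.098 -0.749
outer loop
vertex -2.705 1.476 -3.571
vertex -2.752 0.188 -3.443
vertex -3.218 0.759 -3.925
endloop
endfacet
facet normal -0.654 0.099 0.750
outer loop
vertex -4.121 0.894 -2.89
vertex -3.142 1.041 -2.055
vertex -3.608 1.612 -2.537
endloop
endfacet
facet normal -0.540 -0.755 -0.372
outer loop
vertex -3.655 0.324 -2.409
vertex -4.121 0.894 -2.89
vertex -2.752 0.188 -3.443
endloop
endfacet
facet normal -0.654 0.098 0.750
outer loop
vertex -3.655 0.324 -2.409
vertex -3.142 1.041 -2.055
vertex -4.121 0.894 -2.89
endloop
endfacet
facet normal 0.540 0.755 0.372
outer loop
vertex -3.608 1.612 -2.537
vertex -3.142 1.041 -2.055
vertex -2.705 1.476 -3.571
endloop
endfacet
facet normal 0.654 -0.098 -0.750
outer loop
vertex -2.239 0.906 -3.09
vertex -2.752 0.188 -3.443
vertex -2.705 1.476 -3.571
endloop
endfacet
facet normal 0.540 0.755 0.372
outer loop
vertex -2.705 1.476 -3.571
vertex -3.142 1.041 -2.055
vertex -2.239 0.906 -3.09
endloop
endfacet
facet normal 0.530 -0.648 0.548
outer loop
vertex -2.239 0.906 -3.09
vertex -3.655 0.324 -2.409
vertex -2.752 0.188 -3.443
endloop
endfacet
facet normal 0.530 -0.649 0.547
outer loop
vertex -3.142 1.041 -2.055
vertex -3.655 0.324 -2.409
vertex -2.239 0.906 -3.09
endloop
endfacet
facet normal -0.581 0.626 0.520
outer loop
vertex -2.606 -2.868 2.817
vertex -2.453 -1.982 1.92
vertex -4.264 -3.584 1.826
endloop
endfacet
facet normal -0.121 -0.698 0.706
outer loop
vertex -3.787 -4.098 1.4
vertex -2.606 -2.868 2.817
vertex -4.264 -3.584 1.826
endloop
endfacet
facet normal -0.581 0.626 0.520
outer loop
vertex -4.264 -3.584 1.826
vertex -2.453 -1.982 1.92
vertex -4.111 -2.698 0.929
endloop
endfacet
facet normal -0.805 -0.348 -0.481
outer loop
vertex -4.111 -2.698 0.929
vertex -3.787 -4.098 1.4
vertex -4.264 -3.584 1.826
endloop
endfacet
facet normal 0.805 0.348 0.481
outer loop
vertex -2.606 -2.868 2.817
vertex -1.976 -2.496 1.494
vertex -2.453 -1.982 1.92
endloop
endfacet
facet normal -0.121 -0.698 0.706
outer loop
vertex -2.129 -3.382 2.391
vertex -2.606 -2.868 2.817
vertex -3.787 -4.098 1.4
endloop
endfacet
facet normal 0.805 0.348 0.481
outer loop
vertex -2.129 -3.382 2.391
vertex -1.976 -2.496 1.494
vertex -2.606 -2.868 2.817
endloop
endfacet
facet normal 0.121 0.698 -0.706
outer loop
vertex -2.453 -1.982 1.92
vertex -1.976 -2.496 1.494
vertex -4.111 -2.698 0.929
endloop
endfacet
facet normal -0.805 -0.348 -0.481
outer loop
vertex -3.634 -3.212 0.503
vertex -3.787 -4.098 1.4
vertex -4.111 -2.698 0.929
endloop
endfacet
facet normal 0.121 0.698 -0.706
outer loop
vertex -4.111 -2.698 0.929
vertex -1.976 -2.496 1.494
vertex -3.634 -3.212 0.503
endloop
endfacet
facet normal 0.581 -0.626 -0.520
outer loop
vertex -3.634 -3.212 0.503
vertex -2.129 -3.382 2.391
vertex -3.787 -4.098 1.4
endloop
endfacet
facet normal 0.581 -0.626 -0.520
outer loop
vertex -1.976 -2.496 1.494
vertex -2.129 -3.382 2.391
vertex -3.634 -3.212 0.503
endloop
endfacet
facet normal -0.399 0.599 -0.694
outer loop
vertex -1.963 -2.124 -0.08
vertex -0.359 -2.432 -1.269
vertex -2.564 -3.153 -0.623
endloop
endfacet
facet normal -0.794 0.153 0.589
outer loop
vertex -1.901 -4.148 0.529
vertex -1.963 -2.124 -0.08
vertex -2.564 -3.153 -0.623
endloop
endfacet
facet normal -0.399 0.599 -0.694
outer loop
vertex -2.564 -3.153 -0.623
vertex -0.359 -2.432 -1.269
vertex -0.96 -3.462 -1.812
endloop
endfacet
facet normal -0.459 -0.786 -0.415
outer loop
vertex -0.96 -3.462 -1.812
vertex -1.901 -4.148 0.529
vertex -2.564 -3.153 -0.623
endloop
endfacet
facet normal 0.458 0.786 0.415
outer loop
vertex -1.963 -2.124 -0.08
vertex 0.304 -3.427 -0.117
vertex -0.359 -2.432 -1.269
endloop
endfacet
facet normal -0.794 0.153 0.589
outer loop
vertex -1.3 -3.118 1.072
vertex -1.963 -2.124 -0.08
vertex -1.901 -4.148 0.529
endloop
endfacet
facet normal 0.459 0.786 0.414
outer loop
vertex -1.3 -3.118 1.072
vertex 0.304 -3.427 -0.117
vertex -1.963 -2.124 -0.08
endloop
endfacet
facet normal 0.794 -0.153 -0.589
outer loop
vertex -0.359 -2.432 -1.269
vertex 0.304 -3.427 -0.117
vertex -0.96 -3.462 -1.812
endloop
endfacet
facet normal -0.458 -0.786 -0.415
outer loop
vertex -0.297 -4.456 -0.66
vertex -1.901 -4.148 0.529
vertex -0.96 -3.462 -1.812
endloop
endfacet
facet normal 0.794 -0.153 -0.589
outer loop
vertex -0.96 -3.462 -1.812
vertex 0.304 -3.427 -0.117
vertex -0.297 -4.456 -0.66
endloop
endfacet
facet normal 0.399 -0.599 0.694
outer loop
vertex -0.297 -4.456 -0.66
vertex -1.3 -3.118 1.072
vertex -1.901 -4.148 0.529
endloop
endfacet
facet normal 0.399 -0.599 0.694
outer loop
vertex 0.304 -3.427 -0.117
vertex -1.3 -3.118 1.072
vertex -0.297 -4.456 -0.66
endloop
endfacet

endsolid


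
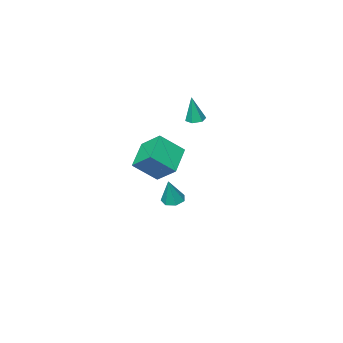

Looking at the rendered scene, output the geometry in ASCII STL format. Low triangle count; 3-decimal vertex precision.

solid 
facet normal -0.151 0.028 -0.988
outer loop
vertex -3.15 -2.144 0.764
vertex -3.682 -2.474 0.836
vertex -3.697 -1.844 0.856
endloop
endfacet
facet normal 0.497 0.837 0.228
outer loop
vertex -3.15 -2.144 0.764
vertex -3.697 -1.844 0.856
vertex -3.398 -2.526 2.704
endloop
endfacet
facet normal -0.151 0.028 -0.988
outer loop
vertex -3.697 -1.844 0.856
vertex -3.682 -2.474 0.836
vertex -4.229 -2.174 0.928
endloop
endfacet
facet normal -0.452 0.810 0.372
outer loop
vertex -3.697 -1.844 0.856
vertex -4.229 -2.174 0.928
vertex -3.398 -2.526 2.704
endloop
endfacet
facet normal -0.151 0.028 -0.988
outer loop
vertex -4.229 -2.174 0.928
vertex -3.682 -2.474 0.836
vertex -4.214 -2.804 0.908
endloop
endfacet
facet normal -0.908 -0.035 0.418
outer loop
vertex -4.229 -2.174 0.928
vertex -4.214 -2.804 0.908
vertex -3.398 -2.526 2.704
endloop
endfacet
facet normal -0.151 0.028 -0.988
outer loop
vertex -4.214 -2.804 0.908
vertex -3.682 -2.474 0.836
vertex -3.668 -3.103 0.816
endloop
endfacet
facet normal -0.413 -0.853 0.320
outer loop
vertex -4.214 -2.804 0.908
vertex -3.668 -3.103 0.816
vertex -3.398 -2.526 2.704
endloop
endfacet
facet normal -0.149 0.028 -0.988
outer loop
vertex -3.668 -3.103 0.816
vertex -3.682 -2.474 0.836
vertex -3.136 -2.773 0.745
endloop
endfacet
facet normal 0.536 -0.826 0.176
outer loop
vertex -3.668 -3.103 0.816
vertex -3.136 -2.773 0.745
vertex -3.398 -2.526 2.704
endloop
endfacet
facet normal -0.150 0.027 -0.988
outer loop
vertex -3.136 -2.773 0.745
vertex -3.682 -2.474 0.836
vertex -3.15 -2.144 0.764
endloop
endfacet
facet normal 0.991 0.018 0.130
outer loop
vertex -3.136 -2.773 0.745
vertex -3.15 -2.144 0.764
vertex -3.398 -2.526 2.704
endloop
endfacet
facet normal -0.298 -0.133 -0.945
outer loop
vertex -0.325 -0.997 -4.843
vertex -1.009 -1.151 -4.606
vertex -0.721 -0.494 -4.789
endloop
endfacet
facet normal 0.787 0.616 0.031
outer loop
vertex -0.325 -0.997 -4.843
vertex -0.721 -0.494 -4.789
vertex -0.471 -0.909 -2.894
endloop
endfacet
facet normal -0.298 -0.133 -0.945
outer loop
vertex -0.721 -0.494 -4.789
vertex -1.009 -1.151 -4.606
vertex -1.334 -0.486 -4.597
endloop
endfacet
facet normal 0.077 0.976 0.204
outer loop
vertex -0.721 -0.494 -4.789
vertex -1.334 -0.486 -4.597
vertex -0.471 -0.909 -2.894
endloop
endfacet
facet normal -0.298 -0.133 -0.945
outer loop
vertex -1.334 -0.486 -4.597
vertex -1.009 -1.151 -4.606
vertex -1.702 -0.978 -4.412
endloop
endfacet
facet normal -0.614 0.635 0.469
outer loop
vertex -1.334 -0.486 -4.597
vertex -1.702 -0.978 -4.412
vertex -0.471 -0.909 -2.894
endloop
endfacet
facet normal -0.298 -0.134 -0.945
outer loop
vertex -1.702 -0.978 -4.412
vertex -1.009 -1.151 -4.606
vertex -1.549 -1.6 -4.372
endloop
endfacet
facet normal -0.765 -0.148 0.627
outer loop
vertex -1.702 -0.978 -4.412
vertex -1.549 -1.6 -4.372
vertex -0.471 -0.909 -2.894
endloop
endfacet
facet normal -0.298 -0.134 -0.945
outer loop
vertex -1.549 -1.6 -4.372
vertex -1.009 -1.151 -4.606
vertex -0.989 -1.884 -4.508
endloop
endfacet
facet normal -0.263 -0.786 0.559
outer loop
vertex -1.549 -1.6 -4.372
vertex -0.989 -1.884 -4.508
vertex -0.471 -0.909 -2.894
endloop
endfacet
facet normal -0.299 -0.134 -0.945
outer loop
vertex -0.989 -1.884 -4.508
vertex -1.009 -1.151 -4.606
vertex -0.445 -1.616 -4.718
endloop
endfacet
facet normal 0.515 -0.797 0.316
outer loop
vertex -0.989 -1.884 -4.508
vertex -0.445 -1.616 -4.718
vertex -0.471 -0.909 -2.894
endloop
endfacet
facet normal -0.298 -0.133 -0.945
outer loop
vertex -0.445 -1.616 -4.718
vertex -1.009 -1.151 -4.606
vertex -0.325 -0.997 -4.843
endloop
endfacet
facet normal 0.981 -0.174 0.081
outer loop
vertex -0.445 -1.616 -4.718
vertex -0.325 -0.997 -4.843
vertex -0.471 -0.909 -2.894
endloop
endfacet
facet normal -0.674 0.354 -0.648
outer loop
vertex 2.683 3.157 1.353
vertex 2.381 4.428 2.361
vertex 4.078 4.192 0.466
endloop
endfacet
facet normal 0.183 -0.770 -0.611
outer loop
vertex 5.299 3.552 1.639
vertex 2.683 3.157 1.353
vertex 4.078 4.192 0.466
endloop
endfacet
facet normal -0.674 0.354 -0.648
outer loop
vertex 4.078 4.192 0.466
vertex 2.381 4.428 2.361
vertex 3.776 5.463 1.474
endloop
endfacet
facet normal 0.715 0.531 -0.455
outer loop
vertex 3.776 5.463 1.474
vertex 5.299 3.552 1.639
vertex 4.078 4.192 0.466
endloop
endfacet
facet normal -0.715 -0.531 0.455
outer loop
vertex 2.683 3.157 1.353
vertex 3.602 3.788 3.534
vertex 2.381 4.428 2.361
endloop
endfacet
facet normal 0.183 -0.770 -0.611
outer loop
vertex 3.904 2.517 2.526
vertex 2.683 3.157 1.353
vertex 5.299 3.552 1.639
endloop
endfacet
facet normal -0.715 -0.531 0.455
outer loop
vertex 3.904 2.517 2.526
vertex 3.602 3.788 3.534
vertex 2.683 3.157 1.353
endloop
endfacet
facet normal -0.183 0.770 0.611
outer loop
vertex 2.381 4.428 2.361
vertex 3.602 3.788 3.534
vertex 3.776 5.463 1.474
endloop
endfacet
facet normal 0.715 0.531 -0.455
outer loop
vertex 4.997 4.823 2.647
vertex 5.299 3.552 1.639
vertex 3.776 5.463 1.474
endloop
endfacet
facet normal -0.183 0.770 0.611
outer loop
vertex 3.776 5.463 1.474
vertex 3.602 3.788 3.534
vertex 4.997 4.823 2.647
endloop
endfacet
facet normal 0.674 -0.354 0.648
outer loop
vertex 4.997 4.823 2.647
vertex 3.904 2.517 2.526
vertex 5.299 3.552 1.639
endloop
endfacet
facet normal 0.674 -0.354 0.648
outer loop
vertex 3.602 3.788 3.534
vertex 3.904 2.517 2.526
vertex 4.997 4.823 2.647
endloop
endfacet

endsolid


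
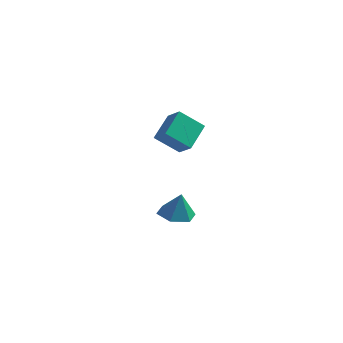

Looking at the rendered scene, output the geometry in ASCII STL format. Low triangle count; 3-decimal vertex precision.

solid 
facet normal -0.242 0.063 -0.968
outer loop
vertex 2.948 -1.044 -4.517
vertex 1.958 -0.74 -4.25
vertex 2.723 -0.006 -4.393
endloop
endfacet
facet normal 0.940 0.168 0.296
outer loop
vertex 2.948 -1.044 -4.517
vertex 2.723 -0.006 -4.393
vertex 2.342 -0.84 -2.71
endloop
endfacet
facet normal -0.242 0.063 -0.968
outer loop
vertex 2.723 -0.006 -4.393
vertex 1.958 -0.74 -4.25
vertex 1.732 0.298 -4.126
endloop
endfacet
facet normal 0.373 0.795 0.478
outer loop
vertex 2.723 -0.006 -4.393
vertex 1.732 0.298 -4.126
vertex 2.342 -0.84 -2.71
endloop
endfacet
facet normal -0.242 0.063 -0.968
outer loop
vertex 1.732 0.298 -4.126
vertex 1.958 -0.74 -4.25
vertex 0.967 -0.436 -3.983
endloop
endfacet
facet normal -0.445 0.594 0.670
outer loop
vertex 1.732 0.298 -4.126
vertex 0.967 -0.436 -3.983
vertex 2.342 -0.84 -2.71
endloop
endfacet
facet normal -0.242 0.063 -0.968
outer loop
vertex 0.967 -0.436 -3.983
vertex 1.958 -0.74 -4.25
vertex 1.193 -1.475 -4.107
endloop
endfacet
facet normal -0.697 -0.233 0.679
outer loop
vertex 0.967 -0.436 -3.983
vertex 1.193 -1.475 -4.107
vertex 2.342 -0.84 -2.71
endloop
endfacet
facet normal -0.241 0.062 -0.969
outer loop
vertex 1.193 -1.475 -4.107
vertex 1.958 -0.74 -4.25
vertex 2.184 -1.779 -4.373
endloop
endfacet
facet normal -0.130 -0.858 0.497
outer loop
vertex 1.193 -1.475 -4.107
vertex 2.184 -1.779 -4.373
vertex 2.342 -0.84 -2.71
endloop
endfacet
facet normal -0.242 0.062 -0.968
outer loop
vertex 2.184 -1.779 -4.373
vertex 1.958 -0.74 -4.25
vertex 2.948 -1.044 -4.517
endloop
endfacet
facet normal 0.689 -0.657 0.305
outer loop
vertex 2.184 -1.779 -4.373
vertex 2.948 -1.044 -4.517
vertex 2.342 -0.84 -2.71
endloop
endfacet
facet normal -0.619 -0.463 0.635
outer loop
vertex 3.446 -3.069 4.075
vertex 2.566 -2.668 3.509
vertex 3.459 -4.545 3.011
endloop
endfacet
facet normal 0.785 -0.358 0.506
outer loop
vertex 4.494 -3.772 1.951
vertex 3.446 -3.069 4.075
vertex 3.459 -4.545 3.011
endloop
endfacet
facet normal -0.620 -0.463 0.634
outer loop
vertex 3.459 -4.545 3.011
vertex 2.566 -2.668 3.509
vertex 2.58 -4.145 2.444
endloop
endfacet
facet normal 0.008 -0.811 -0.584
outer loop
vertex 2.58 -4.145 2.444
vertex 4.494 -3.772 1.951
vertex 3.459 -4.545 3.011
endloop
endfacet
facet normal -0.007 0.811 0.585
outer loop
vertex 3.446 -3.069 4.075
vertex 3.601 -1.895 2.449
vertex 2.566 -2.668 3.509
endloop
endfacet
facet normal 0.785 -0.357 0.506
outer loop
vertex 4.48 -2.295 3.016
vertex 3.446 -3.069 4.075
vertex 4.494 -3.772 1.951
endloop
endfacet
facet normal -0.008 0.811 0.585
outer loop
vertex 4.48 -2.295 3.016
vertex 3.601 -1.895 2.449
vertex 3.446 -3.069 4.075
endloop
endfacet
facet normal -0.785 0.357 -0.506
outer loop
vertex 2.566 -2.668 3.509
vertex 3.601 -1.895 2.449
vertex 2.58 -4.145 2.444
endloop
endfacet
facet normal 0.007 -0.811 -0.585
outer loop
vertex 3.614 -3.371 1.385
vertex 4.494 -3.772 1.951
vertex 2.58 -4.145 2.444
endloop
endfacet
facet normal -0.785 0.357 -0.505
outer loop
vertex 2.58 -4.145 2.444
vertex 3.601 -1.895 2.449
vertex 3.614 -3.371 1.385
endloop
endfacet
facet normal 0.619 0.463 -0.634
outer loop
vertex 3.614 -3.371 1.385
vertex 4.48 -2.295 3.016
vertex 4.494 -3.772 1.951
endloop
endfacet
facet normal 0.620 0.463 -0.634
outer loop
vertex 3.601 -1.895 2.449
vertex 4.48 -2.295 3.016
vertex 3.614 -3.371 1.385
endloop
endfacet

endsolid


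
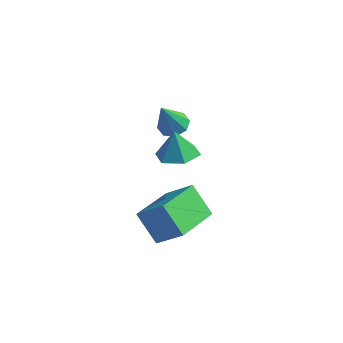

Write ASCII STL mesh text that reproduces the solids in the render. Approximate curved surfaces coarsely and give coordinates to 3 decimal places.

solid 
facet normal -0.656 0.184 0.732
outer loop
vertex -0.995 -1.605 -0.263
vertex -0.783 0.537 -0.61
vertex -2.186 -1.658 -1.316
endloop
endfacet
facet normal -0.097 -0.982 0.159
outer loop
vertex -1.117 -1.957 -2.51
vertex -0.995 -1.605 -0.263
vertex -2.186 -1.658 -1.316
endloop
endfacet
facet normal -0.656 0.184 0.732
outer loop
vertex -2.186 -1.658 -1.316
vertex -0.783 0.537 -0.61
vertex -1.974 0.484 -1.663
endloop
endfacet
facet normal -0.749 -0.033 -0.662
outer loop
vertex -1.974 0.484 -1.663
vertex -1.117 -1.957 -2.51
vertex -2.186 -1.658 -1.316
endloop
endfacet
facet normal 0.749 0.033 0.662
outer loop
vertex -0.995 -1.605 -0.263
vertex 0.286 0.238 -1.804
vertex -0.783 0.537 -0.61
endloop
endfacet
facet normal -0.097 -0.982 0.159
outer loop
vertex 0.074 -1.904 -1.457
vertex -0.995 -1.605 -0.263
vertex -1.117 -1.957 -2.51
endloop
endfacet
facet normal 0.749 0.033 0.662
outer loop
vertex 0.074 -1.904 -1.457
vertex 0.286 0.238 -1.804
vertex -0.995 -1.605 -0.263
endloop
endfacet
facet normal 0.097 0.982 -0.159
outer loop
vertex -0.783 0.537 -0.61
vertex 0.286 0.238 -1.804
vertex -1.974 0.484 -1.663
endloop
endfacet
facet normal -0.749 -0.033 -0.662
outer loop
vertex -0.905 0.185 -2.857
vertex -1.117 -1.957 -2.51
vertex -1.974 0.484 -1.663
endloop
endfacet
facet normal 0.097 0.982 -0.159
outer loop
vertex -1.974 0.484 -1.663
vertex 0.286 0.238 -1.804
vertex -0.905 0.185 -2.857
endloop
endfacet
facet normal 0.656 -0.184 -0.732
outer loop
vertex -0.905 0.185 -2.857
vertex 0.074 -1.904 -1.457
vertex -1.117 -1.957 -2.51
endloop
endfacet
facet normal 0.656 -0.184 -0.732
outer loop
vertex 0.286 0.238 -1.804
vertex 0.074 -1.904 -1.457
vertex -0.905 0.185 -2.857
endloop
endfacet
facet normal 0.113 0.415 -0.903
outer loop
vertex -2.978 4.193 -0.835
vertex -3.699 4.361 -0.848
vertex -3.086 4.703 -0.614
endloop
endfacet
facet normal 0.871 -0.028 0.491
outer loop
vertex -2.978 4.193 -0.835
vertex -3.086 4.703 -0.614
vertex -3.901 3.619 0.768
endloop
endfacet
facet normal 0.113 0.415 -0.903
outer loop
vertex -3.086 4.703 -0.614
vertex -3.699 4.361 -0.848
vertex -3.552 5.013 -0.53
endloop
endfacet
facet normal 0.479 0.531 0.699
outer loop
vertex -3.086 4.703 -0.614
vertex -3.552 5.013 -0.53
vertex -3.901 3.619 0.768
endloop
endfacet
facet normal 0.114 0.415 -0.903
outer loop
vertex -3.552 5.013 -0.53
vertex -3.699 4.361 -0.848
vertex -4.105 4.941 -0.633
endloop
endfacet
facet normal -0.218 0.694 0.686
outer loop
vertex -3.552 5.013 -0.53
vertex -4.105 4.941 -0.633
vertex -3.901 3.619 0.768
endloop
endfacet
facet normal 0.113 0.414 -0.903
outer loop
vertex -4.105 4.941 -0.633
vertex -3.699 4.361 -0.848
vertex -4.419 4.529 -0.861
endloop
endfacet
facet normal -0.810 0.363 0.460
outer loop
vertex -4.105 4.941 -0.633
vertex -4.419 4.529 -0.861
vertex -3.901 3.619 0.768
endloop
endfacet
facet normal 0.113 0.415 -0.903
outer loop
vertex -4.419 4.529 -0.861
vertex -3.699 4.361 -0.848
vertex -4.311 4.019 -1.082
endloop
endfacet
facet normal -0.951 -0.268 0.153
outer loop
vertex -4.419 4.529 -0.861
vertex -4.311 4.019 -1.082
vertex -3.901 3.619 0.768
endloop
endfacet
facet normal 0.113 0.415 -0.903
outer loop
vertex -4.311 4.019 -1.082
vertex -3.699 4.361 -0.848
vertex -3.845 3.709 -1.166
endloop
endfacet
facet normal -0.560 -0.827 -0.055
outer loop
vertex -4.311 4.019 -1.082
vertex -3.845 3.709 -1.166
vertex -3.901 3.619 0.768
endloop
endfacet
facet normal 0.114 0.415 -0.903
outer loop
vertex -3.845 3.709 -1.166
vertex -3.699 4.361 -0.848
vertex -3.292 3.781 -1.063
endloop
endfacet
facet normal 0.137 -0.990 -0.042
outer loop
vertex -3.845 3.709 -1.166
vertex -3.292 3.781 -1.063
vertex -3.901 3.619 0.768
endloop
endfacet
facet normal 0.113 0.414 -0.903
outer loop
vertex -3.292 3.781 -1.063
vertex -3.699 4.361 -0.848
vertex -2.978 4.193 -0.835
endloop
endfacet
facet normal 0.730 -0.658 0.184
outer loop
vertex -3.292 3.781 -1.063
vertex -2.978 4.193 -0.835
vertex -3.901 3.619 0.768
endloop
endfacet
facet normal 0.204 -0.126 -0.971
outer loop
vertex -1.094 1.884 0.161
vertex -2.026 1.627 -0.001
vertex -1.759 2.567 -0.067
endloop
endfacet
facet normal 0.484 0.662 0.572
outer loop
vertex -1.094 1.884 0.161
vertex -1.759 2.567 -0.067
vertex -2.294 1.793 1.281
endloop
endfacet
facet normal 0.204 -0.126 -0.971
outer loop
vertex -1.759 2.567 -0.067
vertex -2.026 1.627 -0.001
vertex -2.69 2.309 -0.229
endloop
endfacet
facet normal -0.308 0.873 0.379
outer loop
vertex -1.759 2.567 -0.067
vertex -2.69 2.309 -0.229
vertex -2.294 1.793 1.281
endloop
endfacet
facet normal 0.204 -0.126 -0.971
outer loop
vertex -2.69 2.309 -0.229
vertex -2.026 1.627 -0.001
vertex -2.957 1.369 -0.163
endloop
endfacet
facet normal -0.901 0.279 0.332
outer loop
vertex -2.69 2.309 -0.229
vertex -2.957 1.369 -0.163
vertex -2.294 1.793 1.281
endloop
endfacet
facet normal 0.204 -0.127 -0.971
outer loop
vertex -2.957 1.369 -0.163
vertex -2.026 1.627 -0.001
vertex -2.292 0.686 0.066
endloop
endfacet
facet normal -0.704 -0.525 0.478
outer loop
vertex -2.957 1.369 -0.163
vertex -2.292 0.686 0.066
vertex -2.294 1.793 1.281
endloop
endfacet
facet normal 0.204 -0.127 -0.971
outer loop
vertex -2.292 0.686 0.066
vertex -2.026 1.627 -0.001
vertex -1.361 0.944 0.228
endloop
endfacet
facet normal 0.087 -0.736 0.671
outer loop
vertex -2.292 0.686 0.066
vertex -1.361 0.944 0.228
vertex -2.294 1.793 1.281
endloop
endfacet
facet normal 0.204 -0.127 -0.971
outer loop
vertex -1.361 0.944 0.228
vertex -2.026 1.627 -0.001
vertex -1.094 1.884 0.161
endloop
endfacet
facet normal 0.681 -0.142 0.718
outer loop
vertex -1.361 0.944 0.228
vertex -1.094 1.884 0.161
vertex -2.294 1.793 1.281
endloop
endfacet

endsolid


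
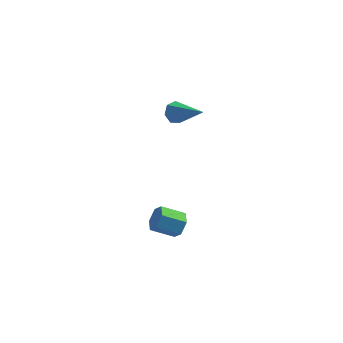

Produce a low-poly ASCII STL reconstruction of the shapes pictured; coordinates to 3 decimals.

solid 
facet normal -0.626 0.553 -0.550
outer loop
vertex 3.274 3.391 1.735
vertex 3.069 3.647 2.226
vertex 3.519 3.815 1.883
endloop
endfacet
facet normal 0.757 -0.223 -0.615
outer loop
vertex 3.274 3.391 1.735
vertex 3.519 3.815 1.883
vertex 4.311 2.553 3.314
endloop
endfacet
facet normal -0.626 0.553 -0.550
outer loop
vertex 3.519 3.815 1.883
vertex 3.069 3.647 2.226
vertex 3.425 4.113 2.289
endloop
endfacet
facet normal 0.894 0.434 -0.112
outer loop
vertex 3.519 3.815 1.883
vertex 3.425 4.113 2.289
vertex 4.311 2.553 3.314
endloop
endfacet
facet normal -0.626 0.553 -0.550
outer loop
vertex 3.425 4.113 2.289
vertex 3.069 3.647 2.226
vertex 3.064 4.06 2.647
endloop
endfacet
facet normal 0.481 0.656 0.582
outer loop
vertex 3.425 4.113 2.289
vertex 3.064 4.06 2.647
vertex 4.311 2.553 3.314
endloop
endfacet
facet normal -0.627 0.552 -0.549
outer loop
vertex 3.064 4.06 2.647
vertex 3.069 3.647 2.226
vertex 2.706 3.695 2.689
endloop
endfacet
facet normal -0.171 0.277 0.946
outer loop
vertex 3.064 4.06 2.647
vertex 2.706 3.695 2.689
vertex 4.311 2.553 3.314
endloop
endfacet
facet normal -0.628 0.552 -0.549
outer loop
vertex 2.706 3.695 2.689
vertex 3.069 3.647 2.226
vertex 2.622 3.294 2.382
endloop
endfacet
facet normal -0.573 -0.419 0.704
outer loop
vertex 2.706 3.695 2.689
vertex 2.622 3.294 2.382
vertex 4.311 2.553 3.314
endloop
endfacet
facet normal -0.628 0.552 -0.549
outer loop
vertex 2.622 3.294 2.382
vertex 3.069 3.647 2.226
vertex 2.875 3.159 1.957
endloop
endfacet
facet normal -0.419 -0.907 0.039
outer loop
vertex 2.622 3.294 2.382
vertex 2.875 3.159 1.957
vertex 4.311 2.553 3.314
endloop
endfacet
facet normal -0.627 0.552 -0.550
outer loop
vertex 2.875 3.159 1.957
vertex 3.069 3.647 2.226
vertex 3.274 3.391 1.735
endloop
endfacet
facet normal 0.172 -0.819 -0.547
outer loop
vertex 2.875 3.159 1.957
vertex 3.274 3.391 1.735
vertex 4.311 2.553 3.314
endloop
endfacet
facet normal 0.880 0.071 -0.470
outer loop
vertex 3.665 0.868 -3.012
vertex 3.367 1.153 -3.527
vertex 3.6 1.525 -3.034
endloop
endfacet
facet normal 0.466 0.076 0.882
outer loop
vertex 3.665 0.868 -3.012
vertex 3.6 1.525 -3.034
vertex 2.592 0.781 -2.438
endloop
endfacet
facet normal 0.466 0.076 0.882
outer loop
vertex 2.592 0.781 -2.438
vertex 3.6 1.525 -3.034
vertex 2.527 1.438 -2.46
endloop
endfacet
facet normal -0.879 -0.071 0.471
outer loop
vertex 2.592 0.781 -2.438
vertex 2.527 1.438 -2.46
vertex 2.293 1.067 -2.953
endloop
endfacet
facet normal 0.880 0.071 -0.470
outer loop
vertex 3.6 1.525 -3.034
vertex 3.367 1.153 -3.527
vertex 3.302 1.81 -3.549
endloop
endfacet
facet normal 0.148 0.899 0.412
outer loop
vertex 3.6 1.525 -3.034
vertex 3.302 1.81 -3.549
vertex 2.527 1.438 -2.46
endloop
endfacet
facet normal 0.148 0.899 0.412
outer loop
vertex 2.527 1.438 -2.46
vertex 3.302 1.81 -3.549
vertex 2.229 1.723 -2.975
endloop
endfacet
facet normal -0.880 -0.070 0.470
outer loop
vertex 2.527 1.438 -2.46
vertex 2.229 1.723 -2.975
vertex 2.293 1.067 -2.953
endloop
endfacet
facet normal 0.879 0.071 -0.471
outer loop
vertex 3.302 1.81 -3.549
vertex 3.367 1.153 -3.527
vertex 3.068 1.439 -4.042
endloop
endfacet
facet normal -0.318 0.824 -0.469
outer loop
vertex 3.302 1.81 -3.549
vertex 3.068 1.439 -4.042
vertex 2.229 1.723 -2.975
endloop
endfacet
facet normal -0.318 0.824 -0.469
outer loop
vertex 2.229 1.723 -2.975
vertex 3.068 1.439 -4.042
vertex 1.995 1.352 -3.468
endloop
endfacet
facet normal -0.880 -0.070 0.470
outer loop
vertex 2.229 1.723 -2.975
vertex 1.995 1.352 -3.468
vertex 2.293 1.067 -2.953
endloop
endfacet
facet normal 0.879 0.071 -0.471
outer loop
vertex 3.068 1.439 -4.042
vertex 3.367 1.153 -3.527
vertex 3.133 0.782 -4.02
endloop
endfacet
facet normal -0.466 -0.076 -0.882
outer loop
vertex 3.068 1.439 -4.042
vertex 3.133 0.782 -4.02
vertex 1.995 1.352 -3.468
endloop
endfacet
facet normal -0.466 -0.076 -0.882
outer loop
vertex 1.995 1.352 -3.468
vertex 3.133 0.782 -4.02
vertex 2.06 0.695 -3.446
endloop
endfacet
facet normal -0.880 -0.071 0.470
outer loop
vertex 1.995 1.352 -3.468
vertex 2.06 0.695 -3.446
vertex 2.293 1.067 -2.953
endloop
endfacet
facet normal 0.880 0.070 -0.470
outer loop
vertex 3.133 0.782 -4.02
vertex 3.367 1.153 -3.527
vertex 3.431 0.497 -3.505
endloop
endfacet
facet normal -0.148 -0.899 -0.412
outer loop
vertex 3.133 0.782 -4.02
vertex 3.431 0.497 -3.505
vertex 2.06 0.695 -3.446
endloop
endfacet
facet normal -0.148 -0.899 -0.412
outer loop
vertex 2.06 0.695 -3.446
vertex 3.431 0.497 -3.505
vertex 2.358 0.41 -2.931
endloop
endfacet
facet normal -0.880 -0.071 0.470
outer loop
vertex 2.06 0.695 -3.446
vertex 2.358 0.41 -2.931
vertex 2.293 1.067 -2.953
endloop
endfacet
facet normal 0.880 0.070 -0.470
outer loop
vertex 3.431 0.497 -3.505
vertex 3.367 1.153 -3.527
vertex 3.665 0.868 -3.012
endloop
endfacet
facet normal 0.318 -0.824 0.469
outer loop
vertex 3.431 0.497 -3.505
vertex 3.665 0.868 -3.012
vertex 2.358 0.41 -2.931
endloop
endfacet
facet normal 0.318 -0.824 0.469
outer loop
vertex 2.358 0.41 -2.931
vertex 3.665 0.868 -3.012
vertex 2.592 0.781 -2.438
endloop
endfacet
facet normal -0.879 -0.071 0.471
outer loop
vertex 2.358 0.41 -2.931
vertex 2.592 0.781 -2.438
vertex 2.293 1.067 -2.953
endloop
endfacet

endsolid
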